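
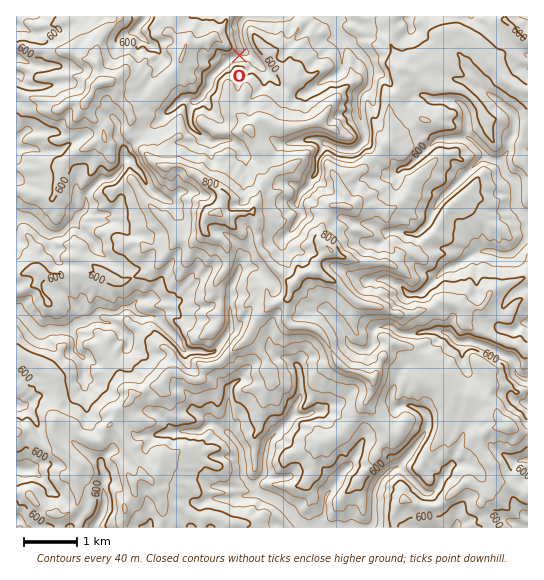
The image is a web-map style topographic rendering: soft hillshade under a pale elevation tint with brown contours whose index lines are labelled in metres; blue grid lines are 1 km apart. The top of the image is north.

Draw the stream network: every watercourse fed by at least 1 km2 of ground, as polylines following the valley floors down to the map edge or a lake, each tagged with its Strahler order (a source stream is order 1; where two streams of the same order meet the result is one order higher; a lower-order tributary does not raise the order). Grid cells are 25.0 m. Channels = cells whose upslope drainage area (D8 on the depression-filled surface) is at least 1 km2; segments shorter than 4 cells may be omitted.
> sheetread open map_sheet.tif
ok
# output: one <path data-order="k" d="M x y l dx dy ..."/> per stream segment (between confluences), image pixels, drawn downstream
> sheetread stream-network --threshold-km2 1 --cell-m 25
<path data-order="2" d="M319 526l-5 1"/><path data-order="3" d="M254 486l3 5 4 3 2 0 4 3 3 0 8 4 16 16 0 1 8 8 0 1 1 0"/><path data-order="1" d="M103 479l0 15 2 1 0 10-2 1-1 8-3 5-4 4-1 4"/><path data-order="1" d="M338 479l-1 4-6 6-5 8 0 2-1 2 0 14-6 8 0 3"/><path data-order="1" d="M29 470l-8 0-4-3"/><path data-order="1" d="M449 469l-3 5-5 5-4 10-4 4-8 0-27-27"/><path data-order="2" d="M398 466l-4 1-7 6-8 8-4 8 0 2-1 2 0 30-3 3-2 1-48 0-2-1"/><path data-order="2" d="M229 434l6 7 6 8 0 2 1 2 0 10 1 2 0 12 8 8 3 1"/><path data-order="1" d="M177 431l22 0 8-6 6-2 16 11"/><path data-order="1" d="M229 423l0 11"/><path data-order="2" d="M293 415l-2 3-22 23-2 2-1 11-1 1 0 18-2 2-9 10 0 1"/><path data-order="1" d="M313 413l-7 2-13 0"/><path data-order="1" d="M397 407l2 0 2-1 10 0 4 3 6 1 6 7 0 9-4 9-14 19 0 1-11 11"/><path data-order="1" d="M85 377l0-6-2-1 0-12-1 0-5-5-2-3 0-12-4-7-2-1"/><path data-order="1" d="M298 367l1 2 0 6 2 2 0 21-6 7-2 10"/><path data-order="2" d="M69 330l-20 0-2 1-9 0-21-21"/><path data-order="1" d="M122 330l-8-7-12-1-4-3-5-1"/><path data-order="1" d="M337 322l4 4 2 7 3 2 1 7 6 5 2 0 4 3 8 0 6-5 0-14 4-4 14 0 4 4 7 3 15 0 6-3 19 0 1 2 4 0 8 8 3 1 15 0 1 1 4 0 8 4 3 0 17 10 4 0 5 6 0 10 6 5 6 1"/><path data-order="2" d="M93 318l-2 1-2 0-6 4-5 0-8 7-1 0"/><path data-order="2" d="M129 307l-6 0-6 6-18-2-6 7"/><path data-order="1" d="M145 299l-7 0-5 6 0 1-4 1"/><path data-order="1" d="M406 291l3 3 10 0 3-1 24-24 9-3 3-3 7-2 4-4 8-4 2 0 2-2 12 0 5 3 15 0 12-12 1-3 1-24"/><path data-order="1" d="M239 269l-1 5-8 15 0 28 1 1 0 7-2 6-8 12-4 4 0 2-4 4-10 0-1-2-16 0-3-1-6-12-23-23-12 0-1-1-3 0-4-4-5-3"/><path data-order="1" d="M82 231l-7-6-5 0"/><path data-order="1" d="M389 231l14 0 4 3 10 0 4-3 8-8 1-5 8-16 43-43 5-1"/><path data-order="2" d="M70 225l-8 8-3 1-12 0-17-15-3-1-10 0 0-1"/><path data-order="1" d="M298 221l3-4 0-6-4-5 2-11 7-8 4-2 0-4 1-3 6-7 0-13 4-5 4-10 2 0 7 4 8 2 1 1 11 0 7-5 4-6 0-8-2-1 0-4-2-5 0-6-2-1 0-19 11-10 0-18-4-8-19-20-4-1-1-3"/><path data-order="1" d="M165 199l-16-10-8-16-7-7-1-4-3-3-1-1-3 0-3 3 0 5-1 3-9 9-3 1-9 0-14 14-1 2 0 14-5 5-2 0 0 1-9 10"/><path data-order="1" d="M401 169l9-3 25-25 3-2 19 0 1-1 11 0"/><path data-order="2" d="M503 165l3 9 3 3 4 1 2 4 0 5 2 2 0 14 1 2 0 2 9 8"/><path data-order="2" d="M486 158l3 0 4 3 6 0 4 4"/><path data-order="1" d="M238 146l-5-5-16 0-2 1-5 0-19-16-1-3 0-16 5-6"/><path data-order="2" d="M469 138l2 1 14 14 1 5"/><path data-order="1" d="M463 107l3 4 0 4 1 2 0 20 2 1"/><path data-order="2" d="M195 101l3 0 4-4 3-6 4-4 1-2 0-7 20-20 8-1 7-3 0-7"/><path data-order="1" d="M182 99l7-1 4 3 2 0"/><path data-order="1" d="M481 86l10 11 4 1 10 9 1 0 8 10 0 16-4 5 0 3-1 1 0 8-6 8 0 7"/><path data-order="1" d="M255 61l0-2-5-5-3 0 0-3-2-4"/><path data-order="1" d="M342 54l0-19"/><path data-order="2" d="M245 47l-3-5 0-4-1-1 0-14 4-5 2-1 36 0"/><path data-order="1" d="M142 38l-5-5 0-6 8-8 1-2"/><path data-order="2" d="M342 35l-5-5 0-3-2-1 0-9"/>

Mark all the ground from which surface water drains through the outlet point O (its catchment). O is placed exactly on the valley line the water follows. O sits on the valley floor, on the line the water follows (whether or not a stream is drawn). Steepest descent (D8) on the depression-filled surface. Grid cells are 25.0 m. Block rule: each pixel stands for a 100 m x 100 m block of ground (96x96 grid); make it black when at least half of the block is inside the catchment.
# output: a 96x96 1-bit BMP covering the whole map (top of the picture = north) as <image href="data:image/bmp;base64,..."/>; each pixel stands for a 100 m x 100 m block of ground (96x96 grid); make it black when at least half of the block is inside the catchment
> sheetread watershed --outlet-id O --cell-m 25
<image width="96" height="96" href="data:image/bmp;base64,Qk2+BAAAAAAAAD4AAAAoAAAAYAAAAGAAAAABAAEAAAAAAIAEAAATCwAAEwsAAAIAAAAAAAAA////AAAAAAAAAAAAAAAAAAAAAAAAAAAAAAAAAAAAAAAAAAAAAAAAAAAAAAAAAAAAAAAAAAAAAAAAAAAAAAAAAAAAAAAAAAAAAAAAAAAAAAAAAAAAAAAAAAAAAAAAAAAAAAAAAAAAAAAAAAAAAAAAAAAAAAAAAAAAAAAAAAAAAAAAAAAAAAAAAAAAAAAAAAAAAAAAAAAAAAAAAAAAAAAAAAAAAAAAAAAAAAAAAAAAAAAAAAAAAAAAAAAAAAAAAAAAAAAAAAAAAAAAAAAAAAAAAAAAAAAAAAAAAAAAAAAAAAAAAAAAAAAAAAAAAAAAAAAAAAAAAAAAAAAAAAAAAAAAAAAAAAAAAAAAAAAAAAAAAAAAAAAAAAAAAAAAAAAAAAAAAAAAAAAAAAAAAAAAAAAAAAAAAAAAAAAAAAAAAAAAAAAAAAAAAAAAAAAAAAAAAAAAAAAAAAAAAAAAAAAAAAAAAAAAAAAAAAAAAAAAAAAAAAAAAAAAAAAAAAAAAAAAAAAAAAAAAAAAAAAAAAAAAAAAAAAAAAAAAAAAAAAAAAAAAAAAAAAAAAAAAAAAAAAAAAAAAAAAAAAAAAAAAAAAAAAAAAAAAAAAAAAAAAAAAAAAAAAAAAAAAAAAAAAAAAAAAAAAAAAAAAAAAAAAAAAAAAAAAAAAAAAAAAAAAAAAAAAAAAAAAAAAAAAAAAAAAAAAAAAAAAAAAAAAAAAAAAAAAAAAAAAAAAAAAAAAAAAAAAAAAAAAAAAAAAAAAAAAAAAAAAAAAAAAAAAAAAAAAAAAAAAAAAAAAAAAAAAAAAAAAAAAAAAAAAAAAAAAAAAAAAAAAAAAAAAAAAAAAAAAAAAAAAAAAAAAAAAAAAAAAAAAAAAAAAAAAAAAAAAAAAAAAAAAAAAAAAAAAAAAAAAAAAAAAAAAAAAAAAAAAAAAAAAAAAAAAAAAAAAAAQAAAAAAAAAAAAAAA/AAAAAAAAAAAAAAA/gAAAAAAAAAAAAAAfgAAAAAAAAAAAAAA/wAAAAAAAAAAAAAB/wAAAAAAAAAAAAAD/wAAAAAAAAAAAAAH/4AAAAAAAAAAAAAf/8AAAAAAAAAAAAA//8AAAAAAAAAAAA///4AAAAAAAAAAAB///4AAAAAAAAAAAD///wAAAAAAAAAAAH///wAAAAAAAAAAAH///gAAAAAAAAAAAP///AAAAAAAAAAAAf///AAAAAAAAAAAAf//+AAAAAAAAAAAAf//+AAAAAAAAAAAAf//4AAAAAAAAAAAAf//4AAAAAAAAAAAAH//wAAAAAAAAAAAAB//wAAAAAAAAAAAAA//wAAAAAAAAAAAAA//wAAAAAAAAAAAAAP/wAAAAAAAAAAAAAH/4AAAAAAAAAAAAAD/8AAAAAAAAAAAAAD/8AAAAAAAAAAAAAB/8AAAAAAAAAAAAAB/8AAAAAAAAAAAAAA/4AAAAAAAAAAAAAA/gAAAAAAAAAAAAAADAAAAAAAAAAAAAAAAAAAAAAAAAAAAAAAAAAAAAAAAAAAAAAAAAAAAAAAAAAAAAAAAAAAAAAAAAA="/>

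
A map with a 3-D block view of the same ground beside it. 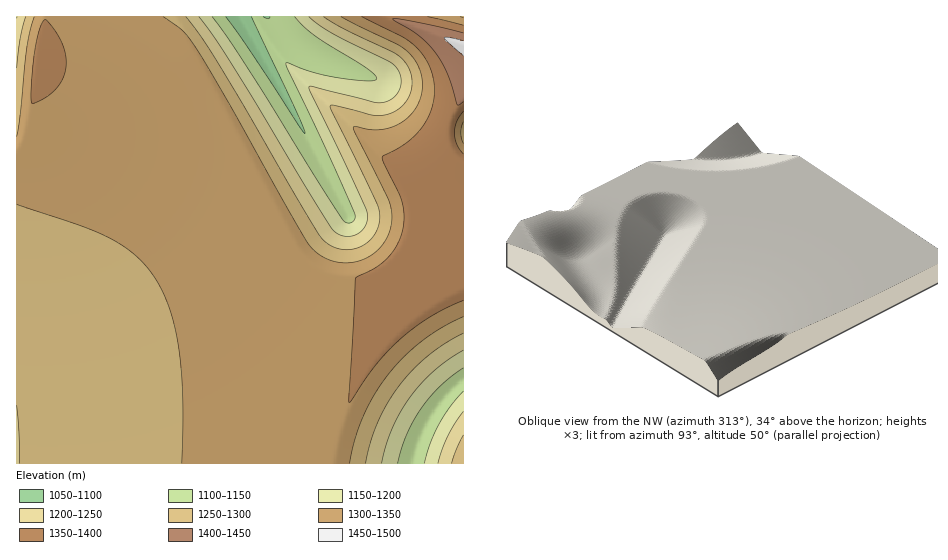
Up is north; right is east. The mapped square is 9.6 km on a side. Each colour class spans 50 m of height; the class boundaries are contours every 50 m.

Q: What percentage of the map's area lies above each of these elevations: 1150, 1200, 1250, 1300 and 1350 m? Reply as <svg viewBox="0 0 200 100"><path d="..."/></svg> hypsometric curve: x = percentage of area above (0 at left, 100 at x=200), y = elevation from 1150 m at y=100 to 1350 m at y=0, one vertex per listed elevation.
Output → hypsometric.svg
<svg viewBox="0 0 200 100"><path d="M188 100l-12-25-11-25-48-25-93-25"/></svg>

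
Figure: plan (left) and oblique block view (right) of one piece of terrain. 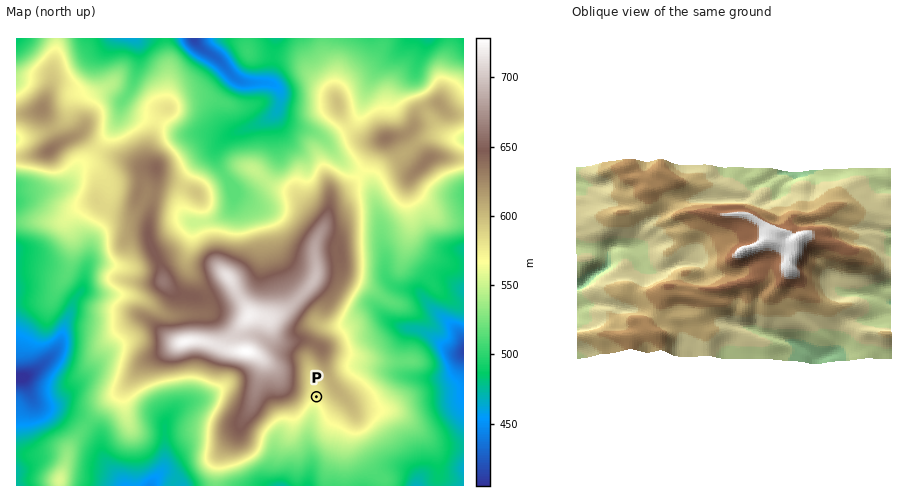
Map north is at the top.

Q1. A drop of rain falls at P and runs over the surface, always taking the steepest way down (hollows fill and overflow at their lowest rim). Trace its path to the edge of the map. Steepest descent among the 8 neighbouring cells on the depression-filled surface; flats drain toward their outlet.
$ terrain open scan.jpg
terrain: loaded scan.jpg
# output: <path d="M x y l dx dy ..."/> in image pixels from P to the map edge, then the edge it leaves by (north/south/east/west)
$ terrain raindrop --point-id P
<path d="M316 397l-1 1 0 7-1 1 0 5-1 1-1 8-1 1 0 5-2 1 0 28 2 1-2 29"/>
exit: south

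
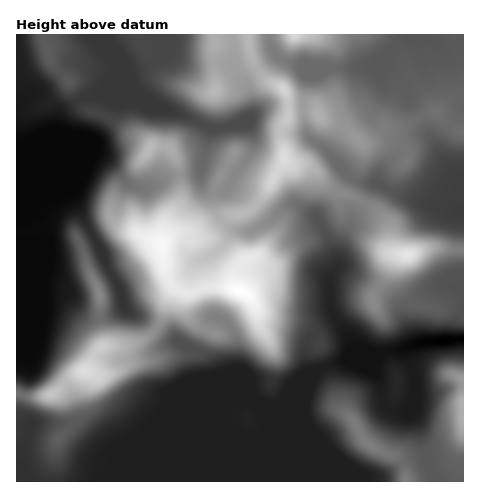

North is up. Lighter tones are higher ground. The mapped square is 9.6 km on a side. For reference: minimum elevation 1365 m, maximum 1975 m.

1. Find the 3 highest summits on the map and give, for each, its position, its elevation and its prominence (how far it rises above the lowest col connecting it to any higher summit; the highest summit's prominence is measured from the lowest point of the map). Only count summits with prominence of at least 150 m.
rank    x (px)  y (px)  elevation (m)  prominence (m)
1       239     291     1975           610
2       409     255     1913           236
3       83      371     1895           189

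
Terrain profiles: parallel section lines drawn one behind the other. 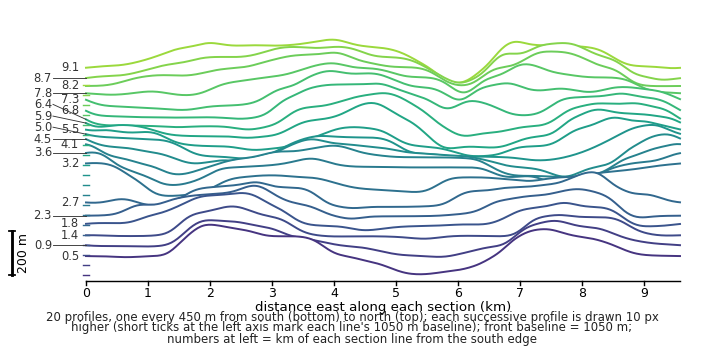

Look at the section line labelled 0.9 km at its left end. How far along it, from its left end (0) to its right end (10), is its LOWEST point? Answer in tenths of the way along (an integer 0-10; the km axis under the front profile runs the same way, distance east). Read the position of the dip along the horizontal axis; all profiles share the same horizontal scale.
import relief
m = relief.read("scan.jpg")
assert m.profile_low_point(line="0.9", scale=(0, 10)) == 6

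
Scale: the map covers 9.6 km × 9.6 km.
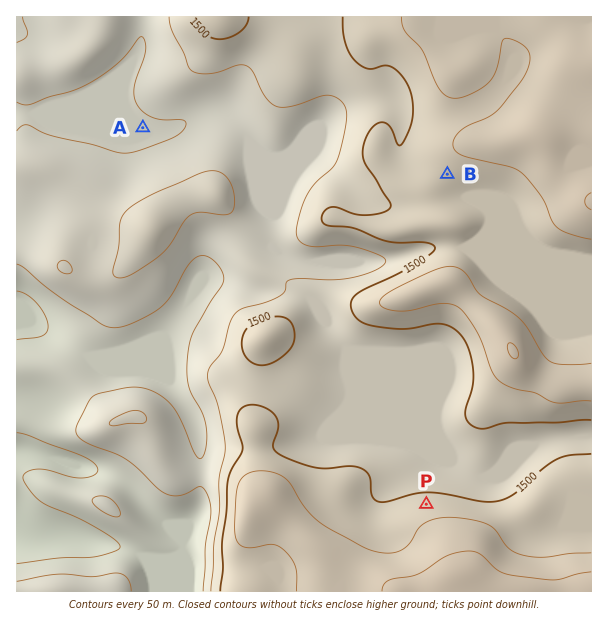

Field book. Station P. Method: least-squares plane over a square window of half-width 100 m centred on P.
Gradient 6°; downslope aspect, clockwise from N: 351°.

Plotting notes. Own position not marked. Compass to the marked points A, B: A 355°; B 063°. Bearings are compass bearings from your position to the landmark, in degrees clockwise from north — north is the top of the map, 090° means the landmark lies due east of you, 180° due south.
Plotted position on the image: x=160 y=321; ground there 1390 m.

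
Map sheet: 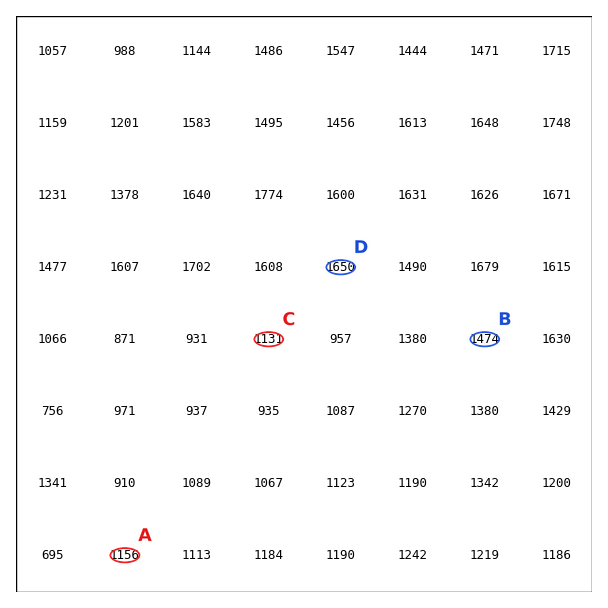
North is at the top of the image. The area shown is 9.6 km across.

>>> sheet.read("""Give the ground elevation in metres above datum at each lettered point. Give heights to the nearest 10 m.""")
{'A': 1160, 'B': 1470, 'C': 1130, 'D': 1650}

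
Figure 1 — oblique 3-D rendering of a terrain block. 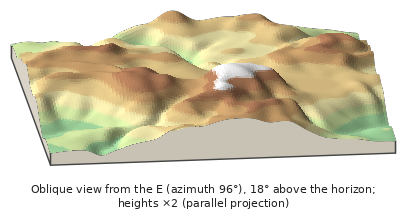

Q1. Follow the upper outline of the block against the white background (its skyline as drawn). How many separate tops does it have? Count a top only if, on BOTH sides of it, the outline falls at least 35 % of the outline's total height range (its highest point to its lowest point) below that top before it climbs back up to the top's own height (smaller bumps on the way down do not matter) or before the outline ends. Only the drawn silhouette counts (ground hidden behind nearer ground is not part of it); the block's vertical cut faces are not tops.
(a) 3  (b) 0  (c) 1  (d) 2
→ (b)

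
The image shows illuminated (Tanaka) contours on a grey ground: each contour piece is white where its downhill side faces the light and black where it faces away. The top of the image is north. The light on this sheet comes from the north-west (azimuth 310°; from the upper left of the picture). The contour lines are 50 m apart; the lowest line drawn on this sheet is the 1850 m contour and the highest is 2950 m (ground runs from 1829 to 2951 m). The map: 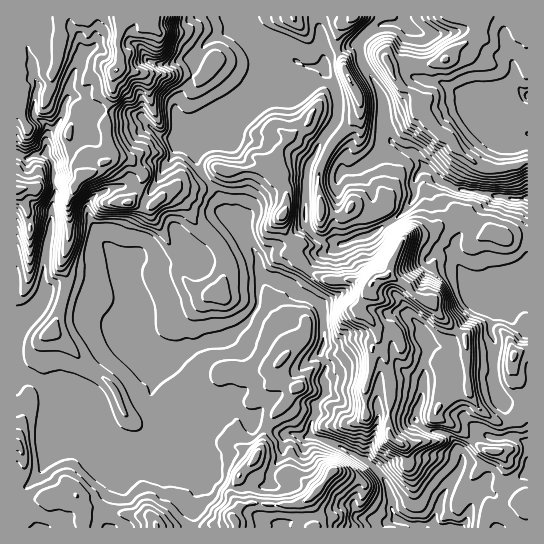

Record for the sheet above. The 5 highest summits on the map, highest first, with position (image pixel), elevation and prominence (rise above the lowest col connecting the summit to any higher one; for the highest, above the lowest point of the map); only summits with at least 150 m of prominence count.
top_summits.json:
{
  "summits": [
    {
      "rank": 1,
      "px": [117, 70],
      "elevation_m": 2951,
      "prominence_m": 1122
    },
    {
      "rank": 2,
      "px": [387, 275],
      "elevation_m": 2709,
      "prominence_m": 418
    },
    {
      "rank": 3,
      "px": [333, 471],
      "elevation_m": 2539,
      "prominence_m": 358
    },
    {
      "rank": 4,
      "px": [283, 215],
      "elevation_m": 2532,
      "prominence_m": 206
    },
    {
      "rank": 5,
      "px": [349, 78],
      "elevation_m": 2452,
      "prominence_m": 232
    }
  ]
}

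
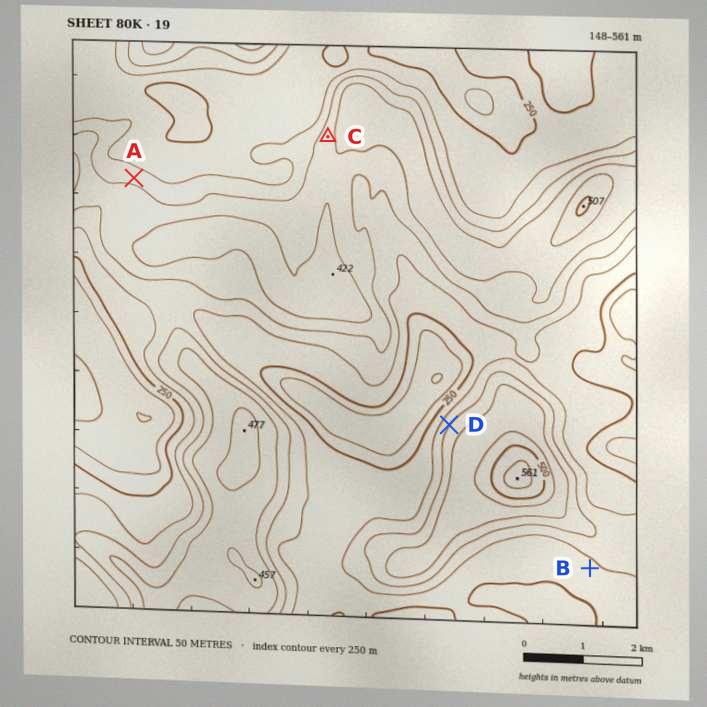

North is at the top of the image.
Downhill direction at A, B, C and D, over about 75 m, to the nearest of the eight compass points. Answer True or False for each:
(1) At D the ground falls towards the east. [False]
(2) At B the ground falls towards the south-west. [True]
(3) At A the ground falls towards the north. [True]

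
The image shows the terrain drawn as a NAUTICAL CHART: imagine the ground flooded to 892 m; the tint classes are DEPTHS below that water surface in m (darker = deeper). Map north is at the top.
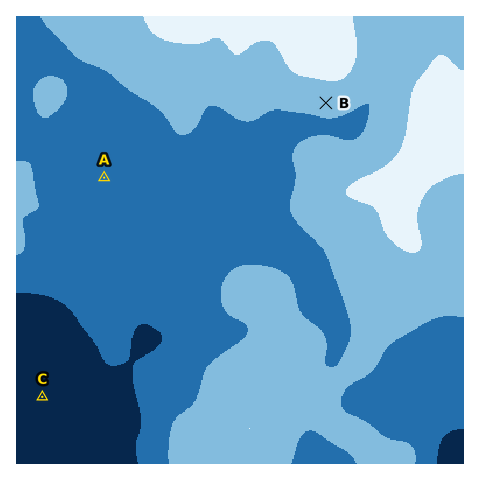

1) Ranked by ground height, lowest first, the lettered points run C A B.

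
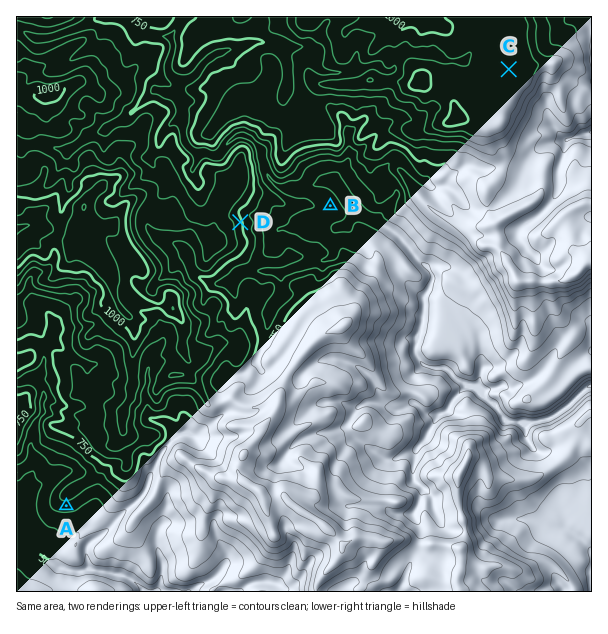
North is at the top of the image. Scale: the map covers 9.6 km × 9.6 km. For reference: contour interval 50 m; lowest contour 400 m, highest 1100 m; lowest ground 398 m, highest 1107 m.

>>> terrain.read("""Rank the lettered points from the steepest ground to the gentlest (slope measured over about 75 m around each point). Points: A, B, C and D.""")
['D', 'A', 'B', 'C']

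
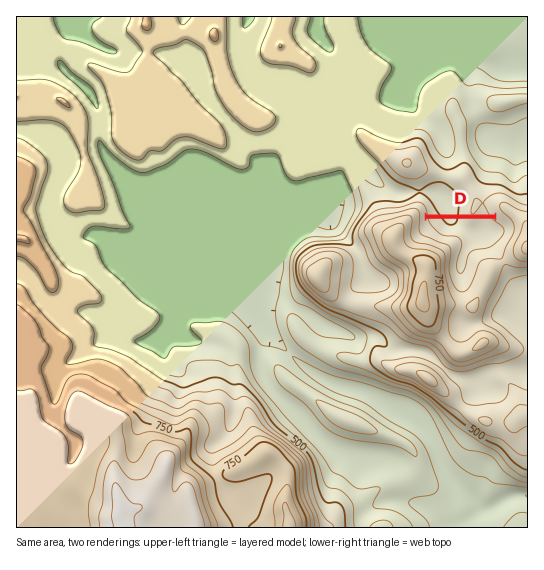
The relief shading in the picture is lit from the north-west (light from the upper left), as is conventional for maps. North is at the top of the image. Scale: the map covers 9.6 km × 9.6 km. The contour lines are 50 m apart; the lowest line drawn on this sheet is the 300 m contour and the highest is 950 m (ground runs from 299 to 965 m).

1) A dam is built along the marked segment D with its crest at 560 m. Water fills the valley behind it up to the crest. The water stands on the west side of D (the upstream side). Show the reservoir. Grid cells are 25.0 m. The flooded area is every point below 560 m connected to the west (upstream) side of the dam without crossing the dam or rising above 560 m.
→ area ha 80.1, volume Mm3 19.11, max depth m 72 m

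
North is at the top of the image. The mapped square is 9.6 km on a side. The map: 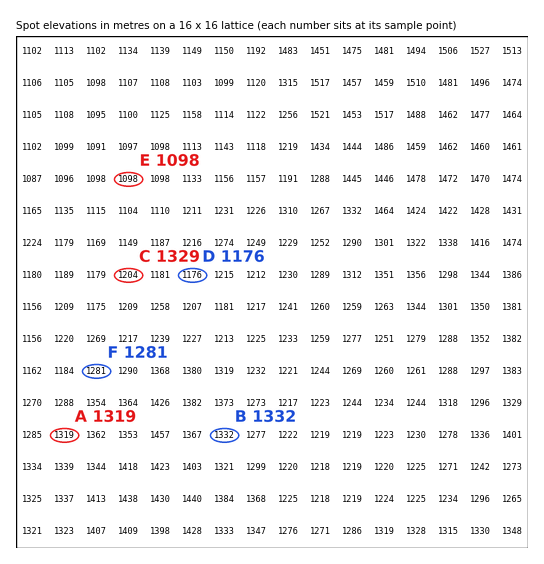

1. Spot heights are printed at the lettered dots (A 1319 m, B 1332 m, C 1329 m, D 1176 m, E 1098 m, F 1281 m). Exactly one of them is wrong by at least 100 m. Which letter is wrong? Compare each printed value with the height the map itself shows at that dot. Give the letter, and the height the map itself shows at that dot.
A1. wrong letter C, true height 1204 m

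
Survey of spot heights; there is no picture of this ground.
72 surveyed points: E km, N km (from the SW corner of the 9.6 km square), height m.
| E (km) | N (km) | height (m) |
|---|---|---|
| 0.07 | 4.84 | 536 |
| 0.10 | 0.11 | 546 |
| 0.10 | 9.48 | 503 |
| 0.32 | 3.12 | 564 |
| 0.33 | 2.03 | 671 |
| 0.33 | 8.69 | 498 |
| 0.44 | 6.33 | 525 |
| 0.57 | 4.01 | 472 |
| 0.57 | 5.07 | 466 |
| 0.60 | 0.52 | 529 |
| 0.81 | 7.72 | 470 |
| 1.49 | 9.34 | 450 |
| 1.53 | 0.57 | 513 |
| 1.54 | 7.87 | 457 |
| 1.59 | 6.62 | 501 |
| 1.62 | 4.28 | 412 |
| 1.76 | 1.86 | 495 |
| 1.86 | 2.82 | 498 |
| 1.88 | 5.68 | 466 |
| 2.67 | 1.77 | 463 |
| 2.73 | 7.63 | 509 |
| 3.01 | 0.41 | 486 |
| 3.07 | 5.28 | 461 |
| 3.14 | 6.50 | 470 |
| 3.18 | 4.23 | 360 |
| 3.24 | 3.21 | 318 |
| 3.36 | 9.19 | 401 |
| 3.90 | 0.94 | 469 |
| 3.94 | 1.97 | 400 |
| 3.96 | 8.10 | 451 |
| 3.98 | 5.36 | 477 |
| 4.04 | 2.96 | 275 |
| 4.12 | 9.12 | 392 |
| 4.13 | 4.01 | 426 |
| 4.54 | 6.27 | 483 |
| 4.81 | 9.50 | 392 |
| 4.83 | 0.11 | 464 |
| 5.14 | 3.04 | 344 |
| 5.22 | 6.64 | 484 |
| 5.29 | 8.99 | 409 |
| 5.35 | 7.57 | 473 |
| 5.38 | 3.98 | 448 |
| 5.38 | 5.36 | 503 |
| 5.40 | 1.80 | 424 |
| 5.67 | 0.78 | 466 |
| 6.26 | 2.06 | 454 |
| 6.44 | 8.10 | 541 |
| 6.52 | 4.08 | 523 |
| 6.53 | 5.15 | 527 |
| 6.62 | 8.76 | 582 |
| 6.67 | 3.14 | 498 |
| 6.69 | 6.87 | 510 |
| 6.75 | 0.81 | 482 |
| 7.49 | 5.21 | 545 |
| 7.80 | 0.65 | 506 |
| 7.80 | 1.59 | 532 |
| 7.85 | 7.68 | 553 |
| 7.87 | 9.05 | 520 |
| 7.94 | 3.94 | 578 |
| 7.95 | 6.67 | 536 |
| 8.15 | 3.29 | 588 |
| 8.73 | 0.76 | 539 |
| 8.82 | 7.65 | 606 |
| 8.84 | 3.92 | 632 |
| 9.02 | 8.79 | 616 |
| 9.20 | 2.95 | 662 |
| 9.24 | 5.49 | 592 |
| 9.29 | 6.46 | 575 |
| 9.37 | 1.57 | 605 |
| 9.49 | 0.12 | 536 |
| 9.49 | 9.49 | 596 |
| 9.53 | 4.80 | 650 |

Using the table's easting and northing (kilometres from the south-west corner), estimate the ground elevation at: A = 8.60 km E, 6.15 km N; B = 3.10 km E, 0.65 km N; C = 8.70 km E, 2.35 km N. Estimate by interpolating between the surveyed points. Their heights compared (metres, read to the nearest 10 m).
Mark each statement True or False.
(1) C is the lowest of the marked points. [False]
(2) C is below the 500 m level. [False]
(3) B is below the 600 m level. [True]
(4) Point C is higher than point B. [True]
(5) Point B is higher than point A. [False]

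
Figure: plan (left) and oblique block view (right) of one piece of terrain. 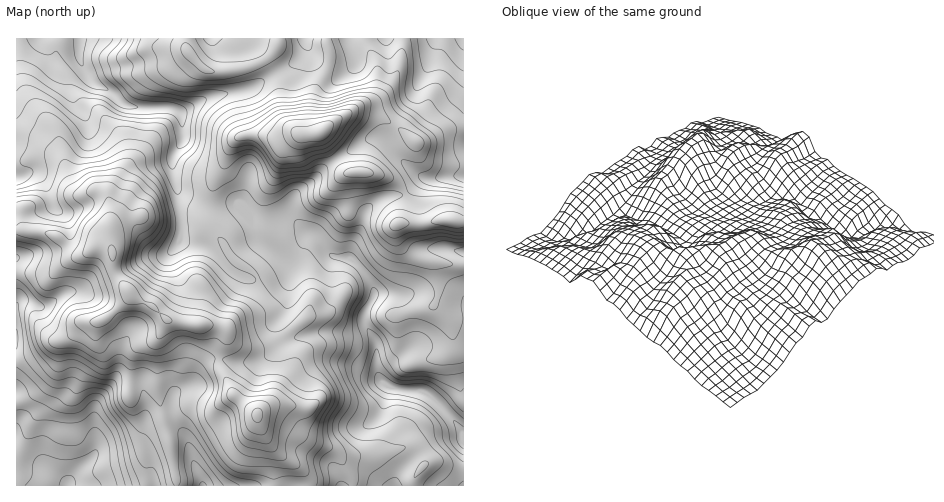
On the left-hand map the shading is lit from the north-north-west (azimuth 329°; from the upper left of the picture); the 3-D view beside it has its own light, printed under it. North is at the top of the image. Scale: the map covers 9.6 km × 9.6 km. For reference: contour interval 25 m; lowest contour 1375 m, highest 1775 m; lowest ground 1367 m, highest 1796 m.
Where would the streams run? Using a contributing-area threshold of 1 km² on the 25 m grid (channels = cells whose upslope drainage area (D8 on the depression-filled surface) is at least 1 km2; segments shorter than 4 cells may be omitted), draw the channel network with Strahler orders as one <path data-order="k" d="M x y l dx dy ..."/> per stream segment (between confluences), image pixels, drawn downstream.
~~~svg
<path data-order="1" d="M207 485l-4 0"/><path data-order="2" d="M69 481l-2 4"/><path data-order="1" d="M335 471l5 10 0 4 1 0"/><path data-order="1" d="M45 463l22 22"/><path data-order="1" d="M97 453l-28 28"/><path data-order="1" d="M368 424l1 0 13-13 1-3 0-4 1-1 1-16 5 2"/><path data-order="2" d="M390 389l7 0 1 1 16 0 17 8 22 21 7 9 1 4 2 0 0 6"/><path data-order="1" d="M188 386l-10 5-5 5-1 3 0 12 4 11 10 14 6 23 9 18 1 8 1 0"/><path data-order="2" d="M382 380l8 9"/><path data-order="2" d="M378 376l3 4 1 0"/><path data-order="1" d="M375 372l3 4"/><path data-order="1" d="M120 365l0 3-5 11-16 17-3 8 0 48-1 2-26 26 0 1"/><path data-order="1" d="M400 356l-18 19 0 5"/><path data-order="1" d="M286 340l5 0 6-3 10-1 1-1 5 0 7-2 38 0 3-3 7 0 2 3"/><path data-order="2" d="M370 333l2 2 4 8 0 26 2 7"/><path data-order="2" d="M374 295l-2 5-4 6-4 7 0 10 6 10"/><path data-order="1" d="M67 293l-4 1-9 8-7 4-9 0-7-4-12 0-2 3 0 35"/><path data-order="1" d="M287 287l0-5 1-1 3-13 8-10 2-6"/><path data-order="1" d="M230 271l-21-21-5-3-23-4 0-7"/><path data-order="2" d="M353 260l11 12 5 7 5 10 0 6"/><path data-order="1" d="M169 252l7-7 2 0"/><path data-order="2" d="M301 252l1-6 11-10 3 0"/><path data-order="1" d="M173 251l5-6"/><path data-order="2" d="M178 245l0-3 2-3 1-3"/><path data-order="2" d="M181 236l0-19-1-1 0-8-1-1 0-14-5-14-1-20"/><path data-order="2" d="M316 236l6 6 4 7 8 8 12 0 1 1 3 0 3 2"/><path data-order="1" d="M364 217l-1 1 0 4-2 7-8 14 0 3-2 1 0 11 2 2"/><path data-order="1" d="M59 211l-6-6-6-17-13-14-8 0-5 2-4 0 0 1"/><path data-order="1" d="M294 197l-2 7 0 12 14 14 8 3 2 3"/><path data-order="1" d="M245 191l-2 6 0 5 2 7 3 2 2 10 2 2 0 5 5 10 9 9 20 11 9 0 6-6"/><path data-order="2" d="M173 159l2-7 7-10 0-25-3-6"/><path data-order="1" d="M383 139l9 9 6 8 15 16 7 4 4 1 39-1"/><path data-order="1" d="M87 121l-3-7-7-8-4-9 0-13 11-12 0-2"/><path data-order="2" d="M179 111l-8-4-37 0-1-1-4 0-5-2-12-12-16-8-8-8-1-4-3-2"/><path data-order="1" d="M245 90l-8 1-1 1-6 0-1 1-12 2-17 7-3 2-12 7-6 0"/><path data-order="1" d="M17 88l0-49"/><path data-order="1" d="M421 78l3-2 6-12 0-3 3-11 0-4 1-2 0-5 4 0"/><path data-order="2" d="M84 70l-4-10 0-21"/><path data-order="1" d="M463 64l0-25"/><path data-order="1" d="M356 57l0-3-5-12 0-3-1 0"/><path data-order="1" d="M306 42l0-3-1 0"/>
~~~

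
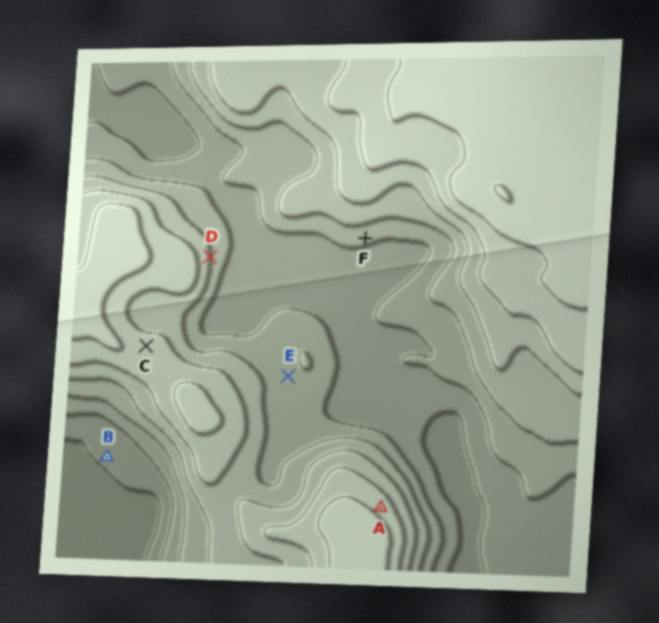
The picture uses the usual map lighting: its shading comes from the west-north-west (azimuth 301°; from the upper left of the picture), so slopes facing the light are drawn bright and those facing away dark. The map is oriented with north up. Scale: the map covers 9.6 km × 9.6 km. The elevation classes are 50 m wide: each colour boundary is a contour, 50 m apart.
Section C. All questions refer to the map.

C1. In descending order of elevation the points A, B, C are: A C B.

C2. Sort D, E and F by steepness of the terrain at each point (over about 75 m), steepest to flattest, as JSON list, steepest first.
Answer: ["D", "F", "E"]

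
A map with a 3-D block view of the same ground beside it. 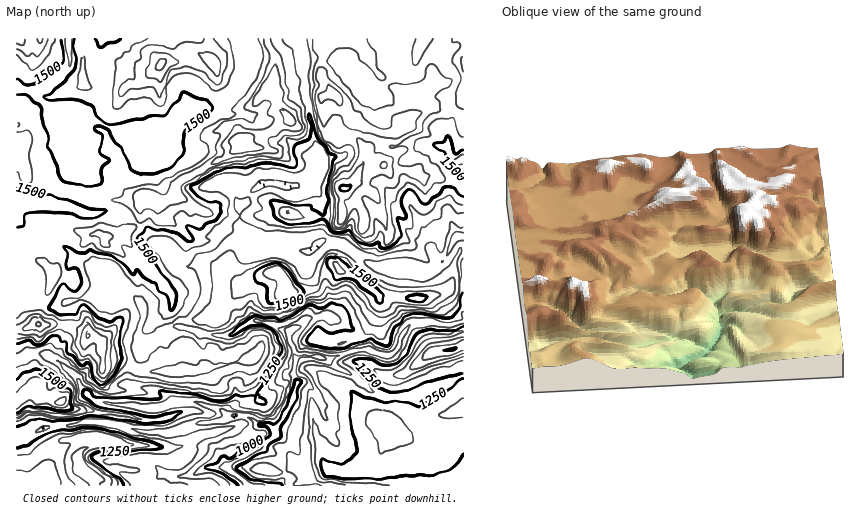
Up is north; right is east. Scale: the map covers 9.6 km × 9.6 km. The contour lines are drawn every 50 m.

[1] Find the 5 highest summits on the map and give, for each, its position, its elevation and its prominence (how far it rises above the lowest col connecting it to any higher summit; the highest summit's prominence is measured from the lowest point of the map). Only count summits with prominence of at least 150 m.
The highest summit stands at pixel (343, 188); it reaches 1758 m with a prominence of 849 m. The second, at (243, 145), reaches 1745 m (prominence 201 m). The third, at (161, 64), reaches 1718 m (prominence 194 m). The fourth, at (39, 324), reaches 1709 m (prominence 198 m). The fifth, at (62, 401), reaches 1622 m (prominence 192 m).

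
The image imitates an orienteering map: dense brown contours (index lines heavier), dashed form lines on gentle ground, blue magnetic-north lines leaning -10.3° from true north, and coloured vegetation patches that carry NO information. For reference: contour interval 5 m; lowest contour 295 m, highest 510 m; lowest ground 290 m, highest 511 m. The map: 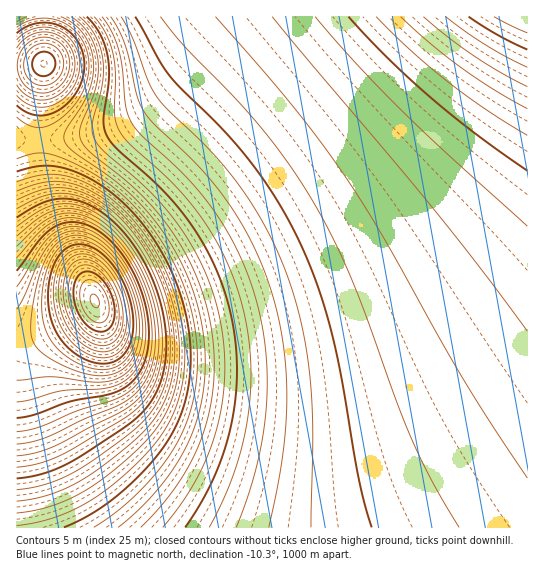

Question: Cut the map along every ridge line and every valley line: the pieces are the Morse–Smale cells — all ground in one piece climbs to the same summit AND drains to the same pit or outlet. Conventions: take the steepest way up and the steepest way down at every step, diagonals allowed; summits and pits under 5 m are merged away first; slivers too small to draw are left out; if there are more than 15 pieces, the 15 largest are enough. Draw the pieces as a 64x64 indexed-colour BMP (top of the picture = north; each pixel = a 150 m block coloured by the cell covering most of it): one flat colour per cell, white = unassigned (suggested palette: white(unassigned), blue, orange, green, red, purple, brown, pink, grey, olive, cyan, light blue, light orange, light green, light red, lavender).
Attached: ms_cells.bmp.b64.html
<image width="64" height="64" href="data:image/bmp;base64,Qk12CAAAAAAAAHYAAAAoAAAAQAAAAEAAAAABAAQAAAAAAAAIAAATCwAAEwsAABAAAAAAAAAA////ALR3HwAOf/8ALKAsACgn1gC9Z5QAS1aMAMJ34wB/f38AIr28AM++FwDox64AeLv/AIrfmACWmP8A1bDFABERERERERERERERERERERERERERERERERERERERERERERERERERERERERERERERERERERERERERERERERERERERERERERERERERERERERERERERERERERERERERERERERERERERERERERERERERERERERERERERERERERERERERERERERERERERERERERERERERERERERERERERERERERERERERERERERERERERERERERERERERERERERERERERERERERERERERERERERERERERERERERERERERERERERERERERERERERERERERERERERERERERERERERERERERERERERERERERERERERERERERERERERERERERERERERERERERERERERERERERERERERERERERERERERERERERERERERERERERERERERERERERERERERERERERERERERERERERERERERERERERERERERERERERERERERERERERERERERERERERERERERERERERERERERERERERERERERERERERERERERERERERERERERERERERERERERERERERERERERERERERERERERERERERERERERERERERERERERERERERERERERERERERERERERERERERERERERERERERERERERERERERERERERERERERERERERERERERERERERERERERERERERERERERERERERERERERERERERERERERERERERERERERERERERERERERERERERERERERERERERERERERERERERERERERERERERERERERERERERERERERERERERERERERERERERERERERERERERERERERERERERERERERERERERERERERERERERERERERERERERERERERERERERERERERERERERERERERERERERERERERERERERERERERERERERERERERERERERERERERERERERERERERERERERERERERERERERERERERERERERERERERERERERERERERERERERERERERERERERERERERERERERERERERERERERERERERERERERERERERERERERERERERERERERERERERERERERERERERERERERERERERERERERERERERERERERERERERERERERERERERERERERERERERERERERERERERERERERERERERERERERERERERERERERERERERERERERERERERERERERERERERERERERERERERERERERERERERERERERERERERERERERERERERERERERERERERERERERERERERERERERERERERERERERERERERERERERERERERERERERERERERERERERERERERERERERERERERERERERERERERERERERERERERERERERERERERERERERERERERERERERERERERERERERERERERERERERERERERERERERERERERERERERERERERERERERERERERERERERERERERERERERERERERERERERERERERERERERERERERERERERERERERERERERERERERERERERERERERERERERERERERERERERERERERERERERERERERERERERERERERERERERERERERERERERERERERERERERERERERERERERERERERERERERERERERERERERERERERERERERERERERERERERERERERERERERERERERERERERERERERERERERERERERERERERERERERERERERERERERERERERERERERERERERERERERERERERERERERERERERERERERERERERERERERERERERERERERERERERERERERERERERERERERERERERERERERERERERERERERERERERERERERERERERERERERERERERERERERERERERERERERERERERERERERERERERERERERERERERERERERERERERERERERERERERERERERERERERERERERERERERERERERIiIiIiIREREREREREREREREREREREREREREREREREREiIiIiIiIhERERERERERERERERERERERERERERERERESIiIiIiIiIhERERERERERERERERERERERERERERERERIiIiIiIiIiIhEREREREREREREREREREREREREREREREiIiIiIiIiIiIRERERERERERERERERERERERERERERESIiIiIiIiIiIiERERERERERERERERERERERERERERERIiIiIiIiIiIiIhEREREREREREREREREREREREREREREiIiIiIiIiIiIiIRERERERERERERERERERERERERERESIiIiIiIiIiIiIiERERERERERERERERERERERERERERMzIiIiIiIiIiIiIhEREREREREREREREREREREREREREzMiIiIiIiIiIiIiIRERERERERERERERERERERERERETMyIiIiIiIiIiIiIiERERERERERERERERERERERERERMzIiIiIiIiIiIiIiIiEREREREREREREREREREREREREzMiIiIiIiIiIiIiIiIhERERERERERERERERERERERETMyIiIiIiIiIiIiIiIiIRERERERERERERERERERERER"/>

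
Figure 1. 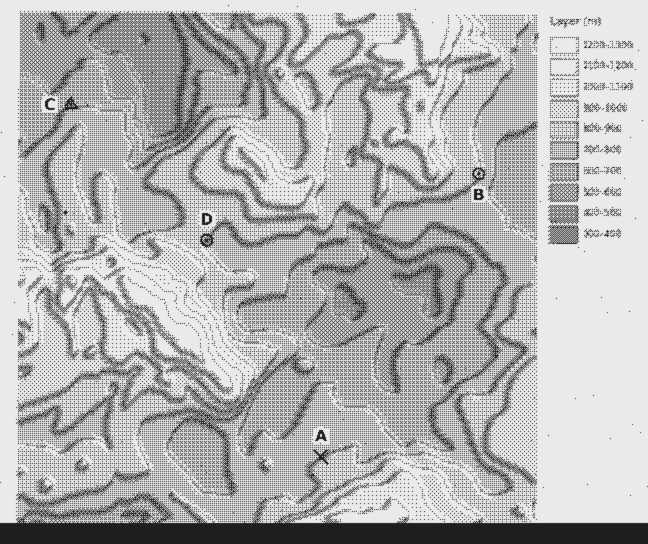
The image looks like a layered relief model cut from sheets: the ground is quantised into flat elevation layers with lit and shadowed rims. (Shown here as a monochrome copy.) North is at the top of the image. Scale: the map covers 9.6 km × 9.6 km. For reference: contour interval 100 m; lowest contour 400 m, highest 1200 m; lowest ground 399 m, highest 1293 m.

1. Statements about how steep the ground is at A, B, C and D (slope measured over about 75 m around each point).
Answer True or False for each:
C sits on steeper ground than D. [True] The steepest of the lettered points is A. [False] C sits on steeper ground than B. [False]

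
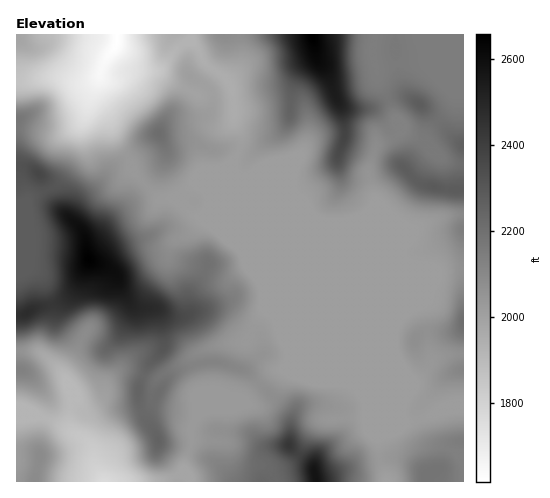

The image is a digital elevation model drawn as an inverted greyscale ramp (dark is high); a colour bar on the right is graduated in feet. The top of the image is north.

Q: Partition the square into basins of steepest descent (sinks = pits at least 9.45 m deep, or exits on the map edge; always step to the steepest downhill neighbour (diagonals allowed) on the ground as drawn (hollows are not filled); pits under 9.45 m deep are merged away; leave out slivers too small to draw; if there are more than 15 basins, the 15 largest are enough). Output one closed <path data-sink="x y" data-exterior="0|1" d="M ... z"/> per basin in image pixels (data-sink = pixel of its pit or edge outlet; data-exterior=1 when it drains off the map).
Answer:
<path data-sink="117 35" data-exterior="1" d="M463 34l-447 1 0 130 12 2 15 11 13 27 26 26 4 9 2 20 20 7 8 8 6 16 11 15 6 2 14 0 5 5 5 18 1 15-14 16-9 18-3 7 2 18 6 1 5-2 16-24 7-8 26-9 18-1 28 9 44 40 1 14-2 20 25 21 2 16 148-1z"/><path data-sink="104 481" data-exterior="1" d="M90 260l-13 27-11 12-13 6-21 4-6 5-10 2 1 166 299-1-2-15-25-21 2-20-1-14-48-42-24-7-18 1-19 6-14 11-16 24-5 2-6-1-2-18 3-7 9-18 14-16-1-15-5-18-5-5-14 0-6-2-11-15-6-16-8-8z"/><path data-sink="17 204" data-exterior="1" d="M24 166l-8 0 1 149 9-1 6-5 21-4 13-6 11-12 11-24-2-23-4-9-26-26-13-27-8-8z"/>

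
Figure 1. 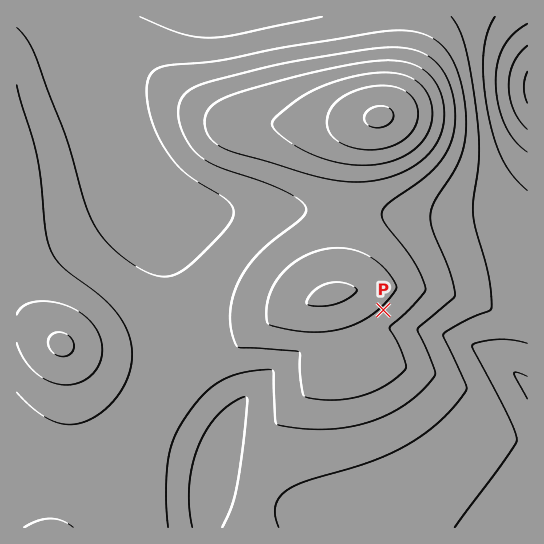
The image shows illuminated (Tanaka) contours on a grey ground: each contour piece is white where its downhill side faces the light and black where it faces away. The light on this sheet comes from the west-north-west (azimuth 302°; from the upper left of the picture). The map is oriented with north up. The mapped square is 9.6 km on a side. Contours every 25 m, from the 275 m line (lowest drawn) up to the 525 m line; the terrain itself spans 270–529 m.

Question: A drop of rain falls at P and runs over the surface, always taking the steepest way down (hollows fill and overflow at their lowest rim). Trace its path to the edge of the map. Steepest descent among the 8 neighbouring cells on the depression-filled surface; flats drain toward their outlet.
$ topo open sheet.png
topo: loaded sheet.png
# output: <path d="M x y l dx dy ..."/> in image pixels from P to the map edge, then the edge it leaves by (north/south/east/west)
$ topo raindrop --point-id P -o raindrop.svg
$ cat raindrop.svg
<path d="M383 310l18 17 20 2 1 1 7 0 6 3 10 1 5 3 7 1 4 3 2 0 22 10 2 3 4 1 8 6 11 9 1 0 16 16"/>
exit: east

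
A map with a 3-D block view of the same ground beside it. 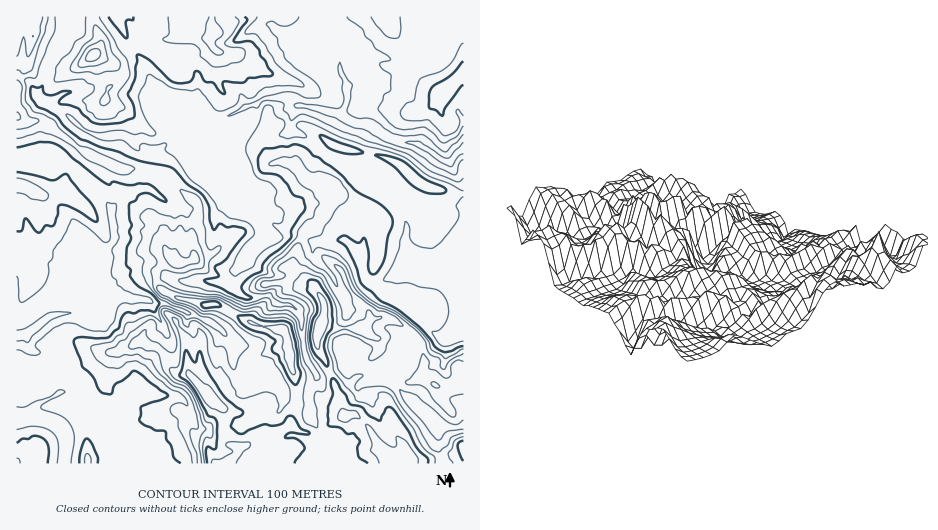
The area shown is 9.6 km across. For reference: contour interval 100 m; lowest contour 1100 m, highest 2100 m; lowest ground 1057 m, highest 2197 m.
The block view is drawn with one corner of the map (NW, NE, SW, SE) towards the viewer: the NE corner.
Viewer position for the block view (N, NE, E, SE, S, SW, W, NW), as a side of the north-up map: NE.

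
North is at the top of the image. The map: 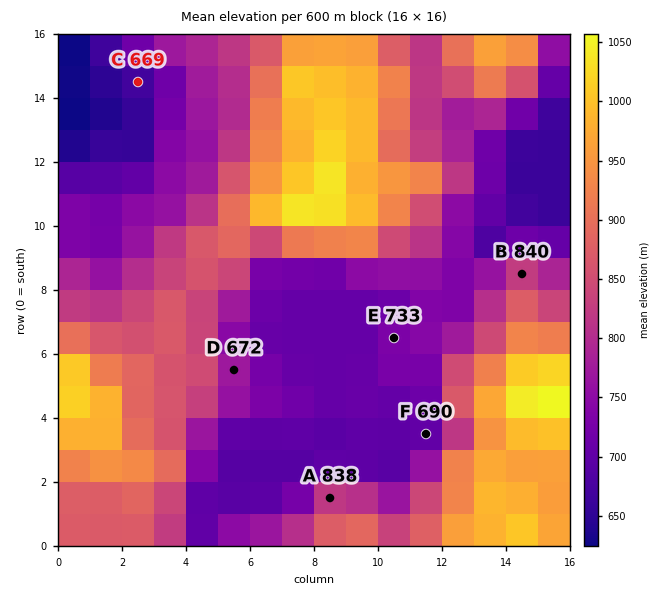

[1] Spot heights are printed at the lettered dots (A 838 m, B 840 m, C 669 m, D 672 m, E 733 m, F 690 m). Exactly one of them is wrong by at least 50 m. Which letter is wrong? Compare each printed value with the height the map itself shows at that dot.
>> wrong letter D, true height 772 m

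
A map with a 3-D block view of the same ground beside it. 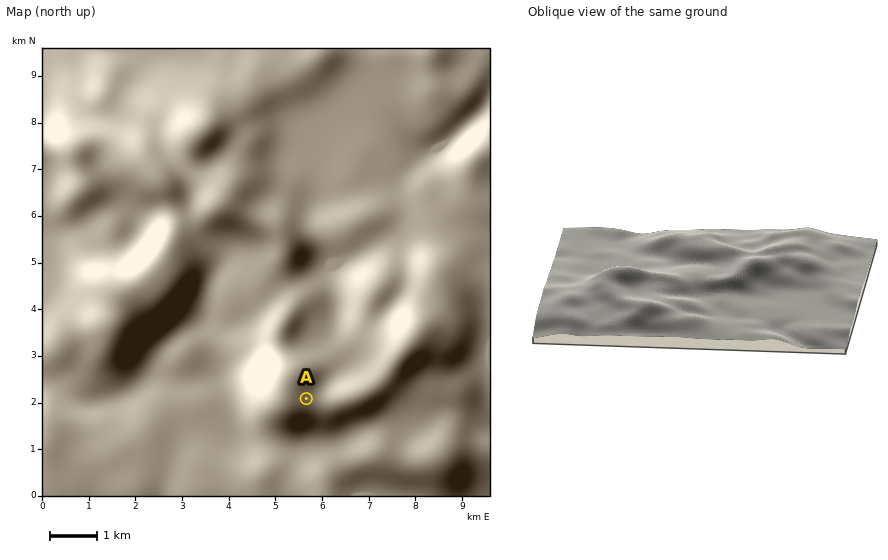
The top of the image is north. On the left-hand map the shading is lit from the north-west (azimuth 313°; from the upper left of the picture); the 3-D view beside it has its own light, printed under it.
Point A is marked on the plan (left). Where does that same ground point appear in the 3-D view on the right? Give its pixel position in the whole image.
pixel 614 274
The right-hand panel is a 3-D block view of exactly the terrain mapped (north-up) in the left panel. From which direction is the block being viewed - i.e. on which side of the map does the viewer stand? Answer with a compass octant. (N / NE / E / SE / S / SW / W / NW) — E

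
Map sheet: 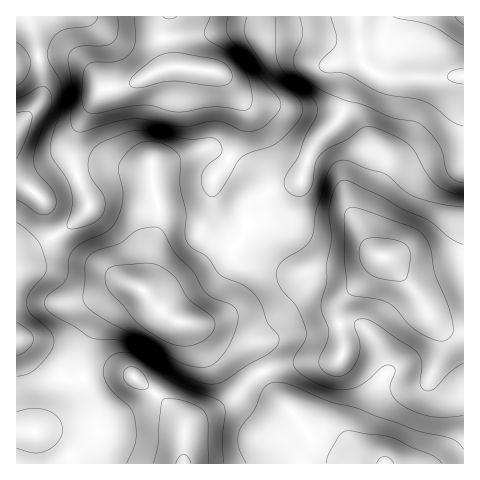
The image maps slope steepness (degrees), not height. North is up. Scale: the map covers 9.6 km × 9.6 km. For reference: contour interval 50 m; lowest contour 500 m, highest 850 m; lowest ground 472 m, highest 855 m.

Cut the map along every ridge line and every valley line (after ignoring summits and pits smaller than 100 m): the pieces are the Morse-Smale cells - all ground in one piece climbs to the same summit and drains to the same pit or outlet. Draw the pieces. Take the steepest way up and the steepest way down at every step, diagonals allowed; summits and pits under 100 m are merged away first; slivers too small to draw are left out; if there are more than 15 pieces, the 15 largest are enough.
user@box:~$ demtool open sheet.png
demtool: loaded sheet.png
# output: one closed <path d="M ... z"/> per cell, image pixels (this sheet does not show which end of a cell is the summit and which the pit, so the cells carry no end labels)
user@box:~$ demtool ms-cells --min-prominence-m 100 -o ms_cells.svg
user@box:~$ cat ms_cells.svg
<path d="M463 16l-106 1 3 40 5 9-9 11-8 14-10 29-23 24-9 17-4 18-5 4-31 10-17 18-8 30-9 7 7 12 19 7 42 7 19-5 30-1 25-10 11 0 28 30 15 26 11 11 10 6 15 1z"/><path d="M187 67l-22 1-35 17-24 3-7 6-20 31-7 20 0 15 16 41-1 9-17 16-43 24-11 9 0 82 32 30 19 9 15-2-2-17 4-14 20-35 21-23 11-2 11 7 12-2 30-18 26-22 17-6-4-12-15-30-1-18 2-10 12-12 11-20 8-25 0-10-12-20-11-13-11-5z"/><path d="M385 258l-3 0-6 5-6 10-30 31-2 14 5 19 0 17-4 5-6 2-48 4-24 7 12 20 19 20 20 29 9 8 16 8 28 7 98 0 1-131-15-2-10-6-11-11-15-26z"/><path d="M356 16l-189 1-4 10 0 14 6 23 3 3 15 0 31 6 15 16 12 20 0 10-8 25-11 20-12 12-2 10 1 18 15 30 4 13 9-6 5-21 6-12 14-15 31-10 5-4 4-18 9-17 23-24 10-29 8-14 9-11-5-9z"/><path d="M166 16l-150 1 1 242 10-9 43-24 17-16 1-9-16-41 0-15 5-15 26-40 27-5 28-14 13-4-4-8-4-18 0-14z"/><path d="M231 247l-16 5-21 18-26 18-21 7 13 15 13 9 31 7 39 19 6 5 13 22 37-10 34-1 6-2 4-5 0-17-5-19 2-14 30-31 11-16-7 1-25 10-30 1-27 5-43-10-10-4z"/><path d="M136 287l-11 2-8 7-13 16-12 18-11 24-1 13 2 11 27-5 24 3 39 33 12 16 1 10 3-9 4-4 40-22 29-29-15-24-42-21-31-7-13-9-19-21z"/><path d="M119 373l-20 1-15 5 6 23 0 11-7 10-9 4-37 5 18 9 11 11 8 12 109 0 1-39-5-8-11-13-31-25z"/><path d="M262 373l-6 2-24 25-31 16-13 10-4 9 1 29 180-1-28-6-21-12-24-33-16-15z"/><path d="M18 342l-2 0 0 89 24 0 34-4 9-4 7-10 0-11-6-23-17 1-13-6-12-8z"/><path d="M36 431l-20 1 1 32 56-1-7-11-11-11z"/>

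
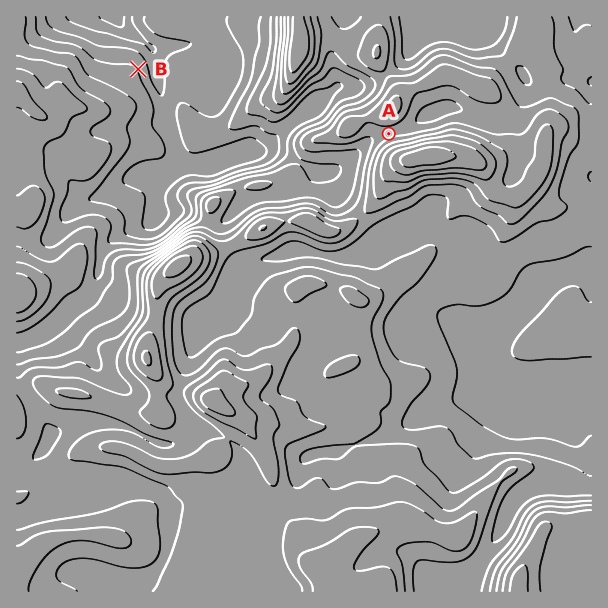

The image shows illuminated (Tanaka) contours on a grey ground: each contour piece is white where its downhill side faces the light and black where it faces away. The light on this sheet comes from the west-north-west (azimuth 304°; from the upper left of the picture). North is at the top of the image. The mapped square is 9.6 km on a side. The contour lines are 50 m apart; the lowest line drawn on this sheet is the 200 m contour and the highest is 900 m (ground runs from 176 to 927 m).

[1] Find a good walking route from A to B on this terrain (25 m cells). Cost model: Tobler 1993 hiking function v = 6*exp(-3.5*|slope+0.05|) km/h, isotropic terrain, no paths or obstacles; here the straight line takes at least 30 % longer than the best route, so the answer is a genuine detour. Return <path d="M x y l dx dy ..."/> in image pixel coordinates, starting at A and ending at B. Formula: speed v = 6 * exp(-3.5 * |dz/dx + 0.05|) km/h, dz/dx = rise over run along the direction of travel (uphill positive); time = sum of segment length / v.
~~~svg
<path d="M389 134l-5 0-3 1-9 0-51 26-21 0-3-2-7-7-8-15-1-2-3-1-9 0-12-6-11 0-3 1-27 0-15-7-18-18-9-5-1 0-6-3-3 0-3-1-15-15-3-6-5-5"/>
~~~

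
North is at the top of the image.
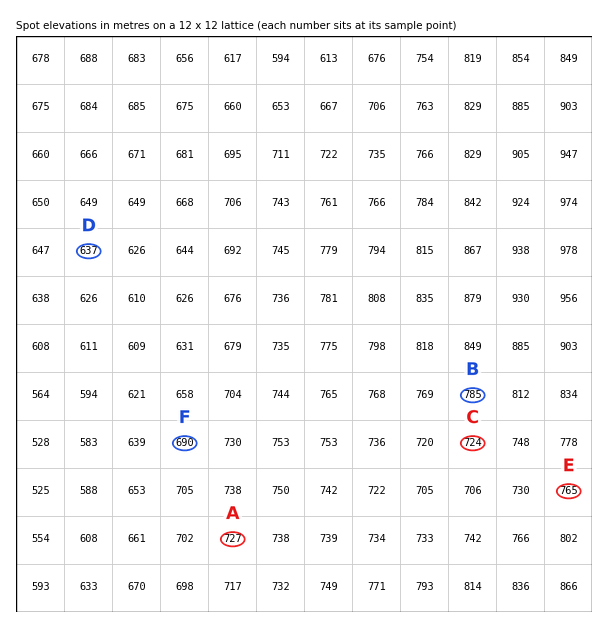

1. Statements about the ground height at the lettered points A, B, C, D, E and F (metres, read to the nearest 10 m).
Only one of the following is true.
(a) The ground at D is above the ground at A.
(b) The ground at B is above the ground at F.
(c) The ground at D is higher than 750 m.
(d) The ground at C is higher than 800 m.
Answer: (b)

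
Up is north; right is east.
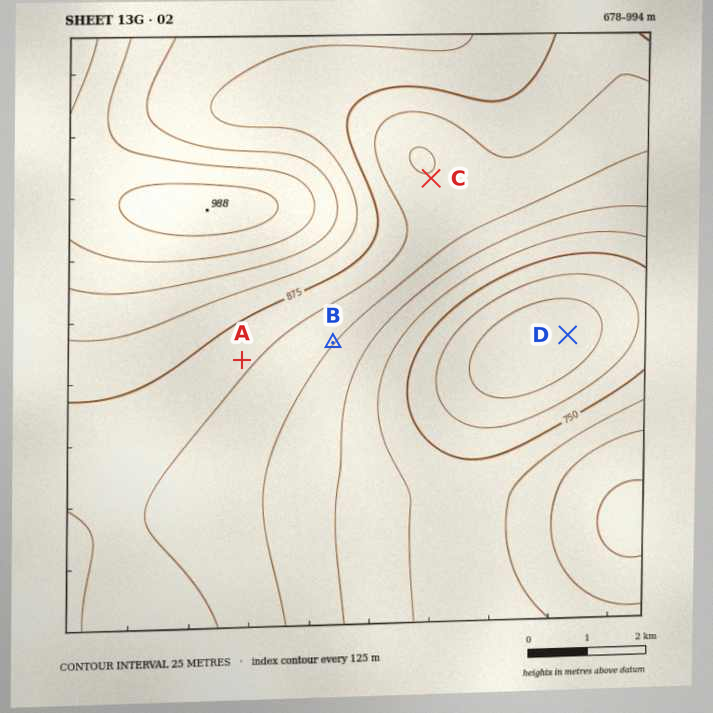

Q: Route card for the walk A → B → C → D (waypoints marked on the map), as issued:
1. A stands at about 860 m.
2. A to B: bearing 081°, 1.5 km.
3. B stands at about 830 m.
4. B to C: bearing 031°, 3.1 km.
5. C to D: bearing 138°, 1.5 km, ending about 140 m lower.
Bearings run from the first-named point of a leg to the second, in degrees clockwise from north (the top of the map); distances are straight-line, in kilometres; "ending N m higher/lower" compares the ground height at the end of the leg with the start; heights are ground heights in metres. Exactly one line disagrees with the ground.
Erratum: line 5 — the distance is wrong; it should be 3.5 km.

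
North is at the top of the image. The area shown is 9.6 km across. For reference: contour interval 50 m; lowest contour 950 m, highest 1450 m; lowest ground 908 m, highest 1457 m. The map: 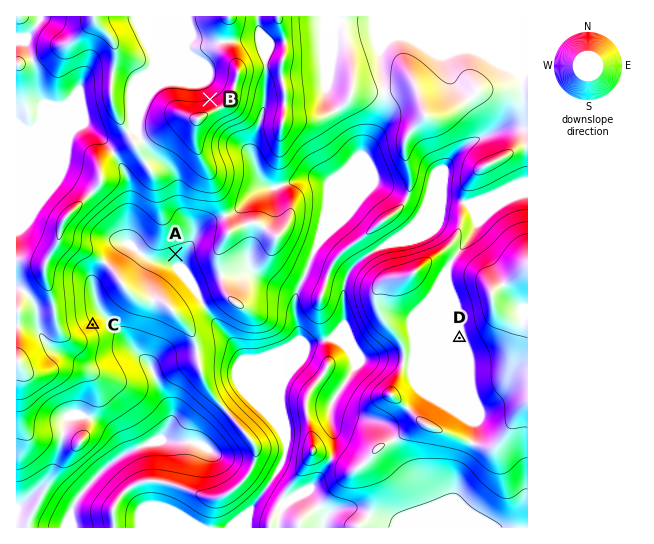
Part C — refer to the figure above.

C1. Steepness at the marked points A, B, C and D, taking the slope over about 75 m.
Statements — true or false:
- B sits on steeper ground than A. true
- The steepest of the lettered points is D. false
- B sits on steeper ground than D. true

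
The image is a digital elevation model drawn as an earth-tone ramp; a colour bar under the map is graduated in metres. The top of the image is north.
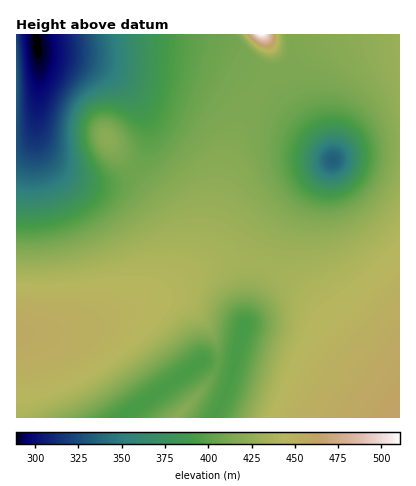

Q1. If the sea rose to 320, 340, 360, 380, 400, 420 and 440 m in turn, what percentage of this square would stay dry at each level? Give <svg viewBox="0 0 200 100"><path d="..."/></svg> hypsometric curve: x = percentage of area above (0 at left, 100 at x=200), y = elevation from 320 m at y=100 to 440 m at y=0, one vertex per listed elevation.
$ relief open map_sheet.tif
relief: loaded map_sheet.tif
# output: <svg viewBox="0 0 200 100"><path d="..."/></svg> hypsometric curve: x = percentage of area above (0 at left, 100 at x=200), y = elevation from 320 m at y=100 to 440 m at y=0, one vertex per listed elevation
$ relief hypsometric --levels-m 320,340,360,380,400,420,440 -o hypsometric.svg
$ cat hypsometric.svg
<svg viewBox="0 0 200 100"><path d="M193 100l-5-17-6-16-9-17-22-17-56-16-50-17"/></svg>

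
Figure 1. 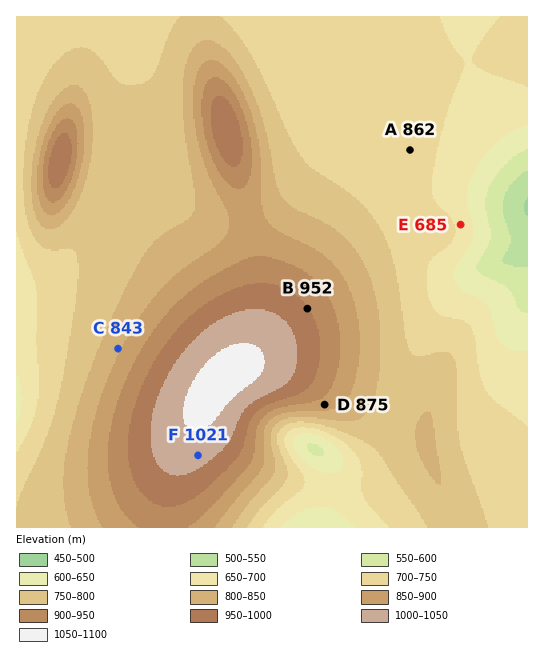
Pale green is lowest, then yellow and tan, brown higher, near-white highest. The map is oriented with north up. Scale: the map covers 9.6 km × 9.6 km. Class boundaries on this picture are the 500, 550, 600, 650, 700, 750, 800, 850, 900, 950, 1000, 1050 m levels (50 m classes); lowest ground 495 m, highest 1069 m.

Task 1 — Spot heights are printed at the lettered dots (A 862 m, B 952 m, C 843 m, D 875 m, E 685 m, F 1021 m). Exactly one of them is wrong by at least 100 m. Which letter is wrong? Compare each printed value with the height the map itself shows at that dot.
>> A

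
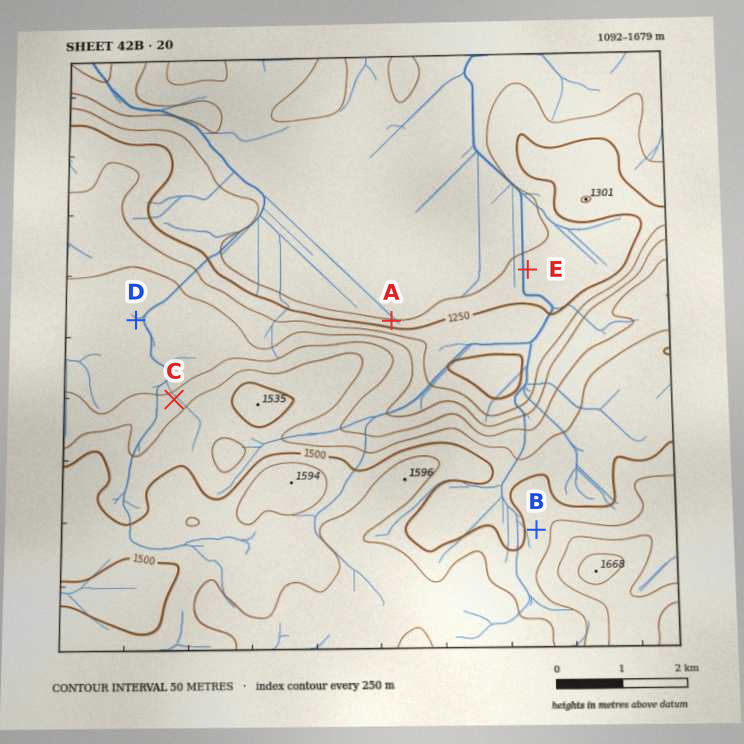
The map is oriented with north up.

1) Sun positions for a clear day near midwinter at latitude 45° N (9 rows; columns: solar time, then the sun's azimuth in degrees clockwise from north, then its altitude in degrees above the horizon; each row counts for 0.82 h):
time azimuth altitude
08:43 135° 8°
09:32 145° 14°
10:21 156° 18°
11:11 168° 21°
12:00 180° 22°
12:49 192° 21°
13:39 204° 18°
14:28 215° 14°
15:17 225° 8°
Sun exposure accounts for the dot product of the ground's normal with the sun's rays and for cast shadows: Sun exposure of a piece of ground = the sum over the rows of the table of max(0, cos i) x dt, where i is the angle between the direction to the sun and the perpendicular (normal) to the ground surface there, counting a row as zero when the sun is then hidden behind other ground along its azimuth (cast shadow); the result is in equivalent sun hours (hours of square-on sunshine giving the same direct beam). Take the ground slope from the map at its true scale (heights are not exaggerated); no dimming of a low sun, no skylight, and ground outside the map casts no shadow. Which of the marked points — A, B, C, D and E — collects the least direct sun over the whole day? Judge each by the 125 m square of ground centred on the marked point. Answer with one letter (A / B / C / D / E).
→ A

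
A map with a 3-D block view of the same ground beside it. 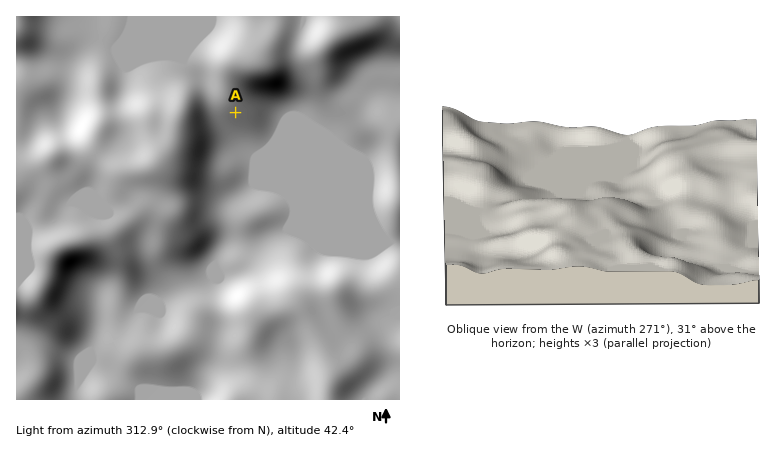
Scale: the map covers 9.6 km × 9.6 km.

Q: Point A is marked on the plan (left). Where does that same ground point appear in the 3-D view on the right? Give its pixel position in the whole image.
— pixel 523 193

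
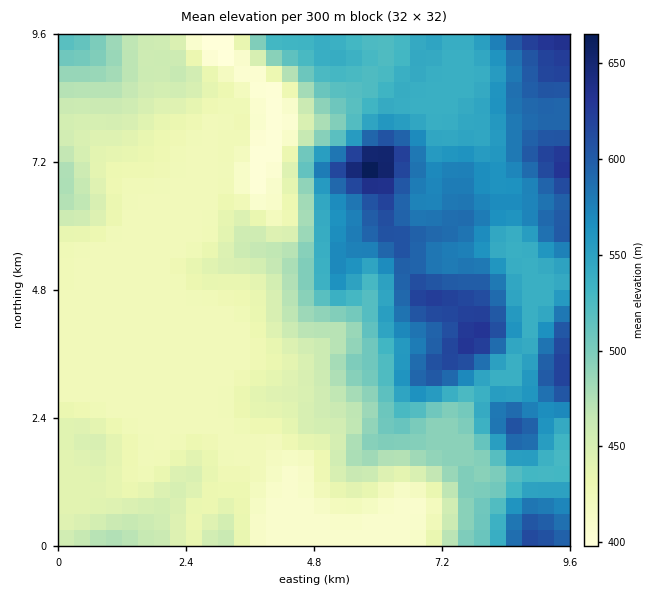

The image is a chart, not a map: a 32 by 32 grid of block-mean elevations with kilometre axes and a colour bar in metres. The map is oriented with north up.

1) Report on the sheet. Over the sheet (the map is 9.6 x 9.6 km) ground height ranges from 400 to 670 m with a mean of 490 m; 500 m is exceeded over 38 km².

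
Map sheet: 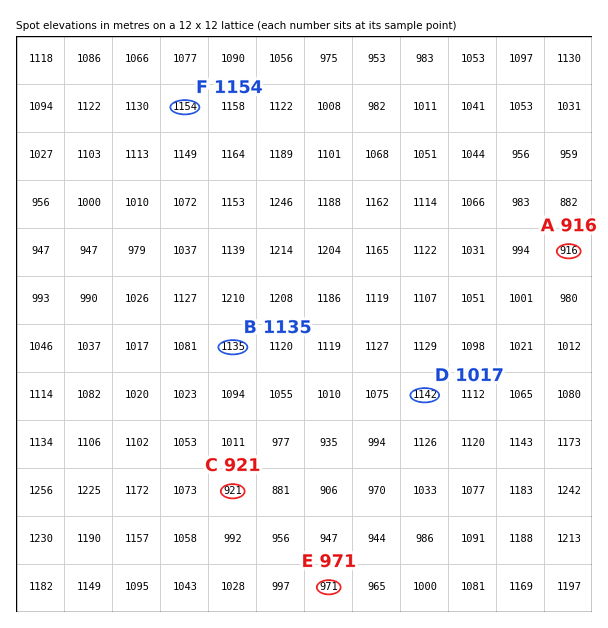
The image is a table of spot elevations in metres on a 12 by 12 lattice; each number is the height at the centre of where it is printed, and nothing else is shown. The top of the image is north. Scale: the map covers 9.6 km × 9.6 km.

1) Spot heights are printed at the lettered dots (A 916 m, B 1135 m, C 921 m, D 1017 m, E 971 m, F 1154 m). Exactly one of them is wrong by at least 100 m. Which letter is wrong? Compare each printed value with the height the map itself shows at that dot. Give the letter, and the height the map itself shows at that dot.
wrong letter D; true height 1142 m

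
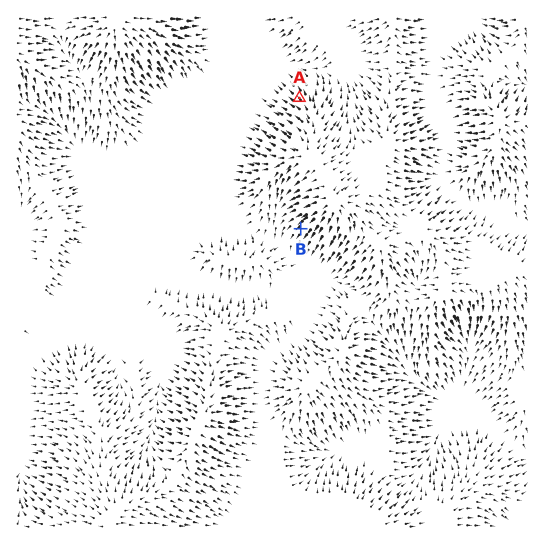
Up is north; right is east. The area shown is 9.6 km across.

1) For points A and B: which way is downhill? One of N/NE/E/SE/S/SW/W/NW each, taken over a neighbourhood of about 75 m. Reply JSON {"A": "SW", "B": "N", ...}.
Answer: {"A": "NW", "B": "SW"}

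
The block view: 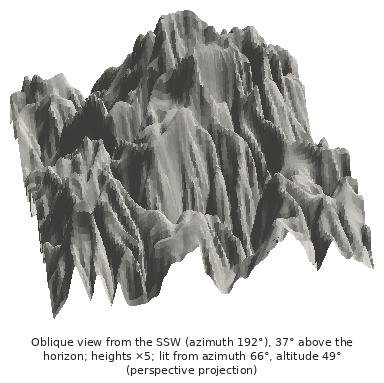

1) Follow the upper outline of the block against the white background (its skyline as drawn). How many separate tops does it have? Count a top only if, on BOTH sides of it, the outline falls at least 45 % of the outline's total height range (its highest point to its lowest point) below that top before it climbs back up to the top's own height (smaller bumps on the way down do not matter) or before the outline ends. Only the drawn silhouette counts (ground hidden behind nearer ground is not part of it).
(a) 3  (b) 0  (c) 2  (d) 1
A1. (b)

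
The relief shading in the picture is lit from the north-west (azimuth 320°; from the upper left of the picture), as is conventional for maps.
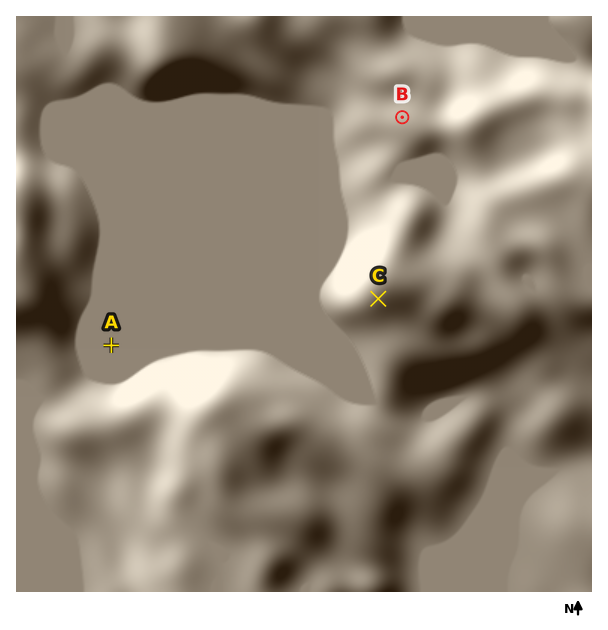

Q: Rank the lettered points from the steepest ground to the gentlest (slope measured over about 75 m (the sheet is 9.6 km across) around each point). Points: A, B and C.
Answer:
C B A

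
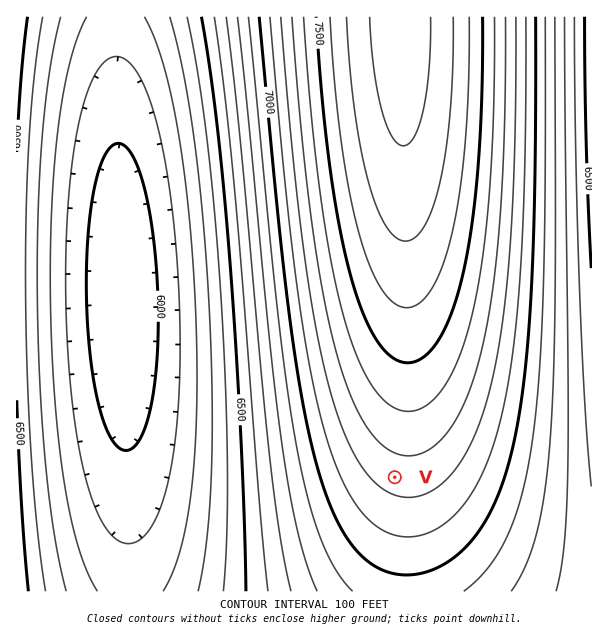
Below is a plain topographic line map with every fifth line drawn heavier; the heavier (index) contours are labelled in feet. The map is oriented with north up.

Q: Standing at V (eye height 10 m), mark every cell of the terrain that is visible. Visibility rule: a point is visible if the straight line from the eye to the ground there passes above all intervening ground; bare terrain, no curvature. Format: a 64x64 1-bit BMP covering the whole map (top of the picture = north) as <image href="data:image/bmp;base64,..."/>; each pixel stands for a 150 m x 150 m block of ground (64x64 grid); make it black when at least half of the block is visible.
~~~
<image width="64" height="64" href="data:image/bmp;base64,Qk0+AgAAAAAAAD4AAAAoAAAAQAAAAEAAAAABAAEAAAAAAAACAAATCwAAEwsAAAIAAAAAAAAA////AAAAAAD/wAAAf/gAAP+AAAA/+AAA/4AAAB/8AAD/AAAAD/wAAP8AAAAP/AAA/gAAAAf8AAD+AAAAB/wAAPwAAAAH/AAA/AAAAAP8AAD4AAAAA/wAAPgAAAAD/AAA+AAAAAP8AADwAAAAA/wAAPAAAAAB/AAA8AAAAAH8AADgAAAAAfwAAOAAAAAB+AAA4AAAAAH4AADgAAAAAfgAAMAAAAAB+AAAwAAAAAD4AADAAAAAAPgAAMAAAAAA8AAAgAAAAADwAACAAAAAAHAAAIAAAAAAcAAAgAAAAAAgAACAAAAAAAAAAAAAAAAAAAAAAAAAAAAAAAAAAAAAAAAAAAAAAAAAAAAAAAAAAAAAAAAAAAAAAAAAAAAAAAAAAAAAAAAAAAAAAAAAAAAAAAAAAAAAAAAAAAAAAAAAAAAAAAAAAAAAAAAAAAAAAAAAAAAAAAAAAAAAAAAAAAAAAAAAAAAAAAAAAAAAAAAAAAAAAAAAAAAAAAAAAAAAAAAAAAAAAAAAAAAAAAAAAAAAAAAAAAAAAAAAAAAAAAAAAAAAAAAAAAAAAAAAAAAAAAAAAAAAAAAAAAAAAAAAAAAAAAAAAAAAAAAAAAAAAAAAAAAAAAAAAAAAAAAAAAAAAAAAAAAAAAAAAAAAAAAAAAAAAAAAAAAAAAAAAAAAAAAAAAAAAAAAAAAAAAAAAA=="/>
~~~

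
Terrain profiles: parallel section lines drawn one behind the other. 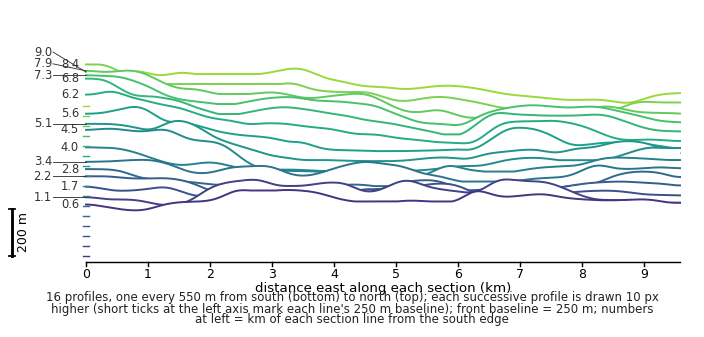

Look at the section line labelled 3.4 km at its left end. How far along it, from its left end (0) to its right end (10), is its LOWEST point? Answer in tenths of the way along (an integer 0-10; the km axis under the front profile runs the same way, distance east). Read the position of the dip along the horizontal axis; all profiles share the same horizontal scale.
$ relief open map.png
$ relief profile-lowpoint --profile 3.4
7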